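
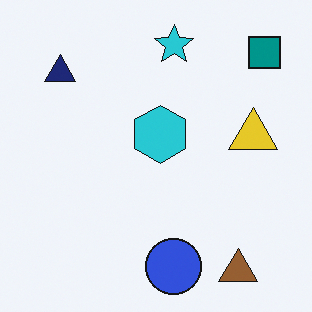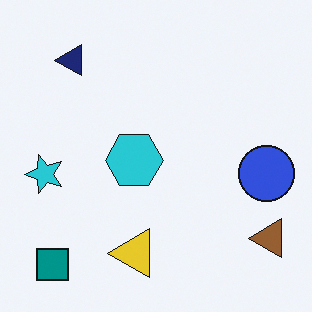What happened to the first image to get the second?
It was transposed (reflected across the top-left ↔ bottom-right diagonal).

Shapes have swapped their row and column positions — what was in the top-right is now in the bottom-left — a diagonal reflection.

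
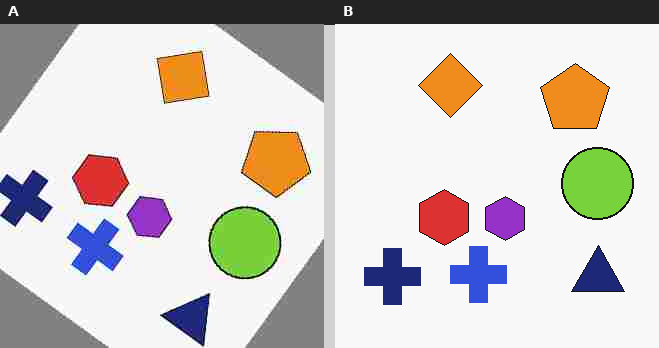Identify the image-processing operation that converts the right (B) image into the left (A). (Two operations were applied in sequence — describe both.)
The left (A) image is the right (B) rotated clockwise by a large amount — several tens of degrees, then degraded with heavy JPEG compression.

Every shape is tilted by the same angle and the image corners show triangular fill wedges — a whole-image rotation by a non-right angle. Blocky 8×8 compression artifacts appear around shape edges and the flat background shows ringing — characteristic JPEG degradation.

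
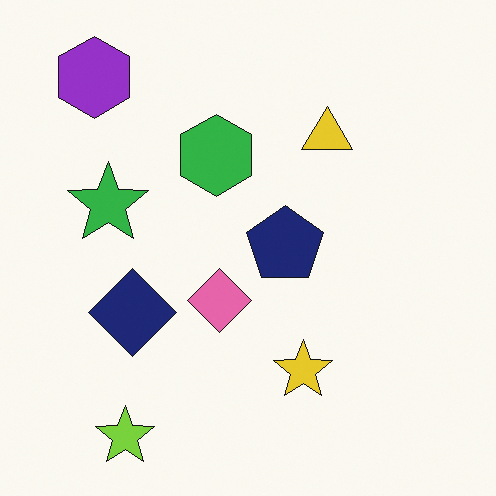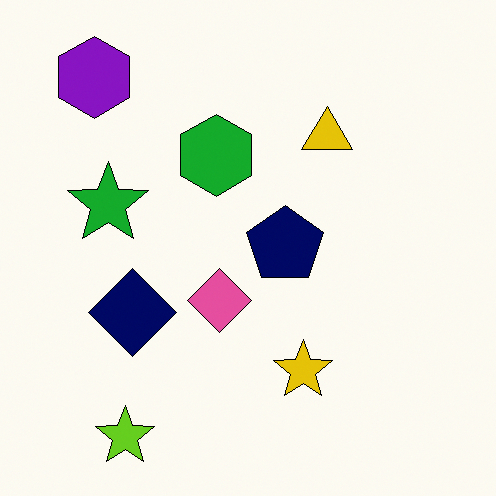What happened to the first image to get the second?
It was given slightly increased contrast.

Tones are pushed away from mid-grey across the whole image — a global contrast change.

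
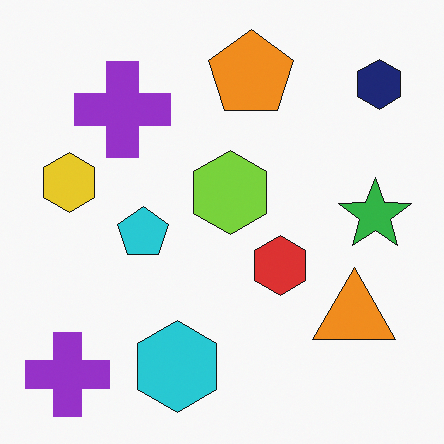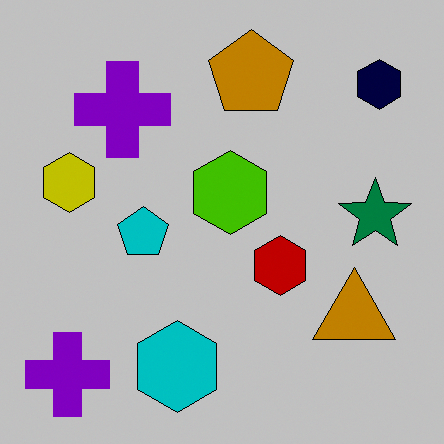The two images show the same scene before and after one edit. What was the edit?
This is the original image heavily posterized to just a handful of flat colors.

Each flat color has snapped to a coarser quantized level — most visibly, the near-white background has dropped to a flat grey.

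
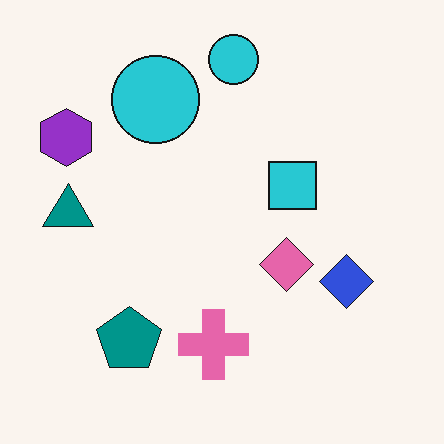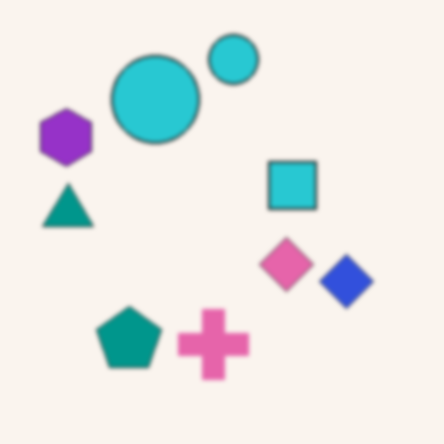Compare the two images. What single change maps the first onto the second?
Given a subtle gaussian blur.

Shape edges and outlines are uniformly softened across the whole image.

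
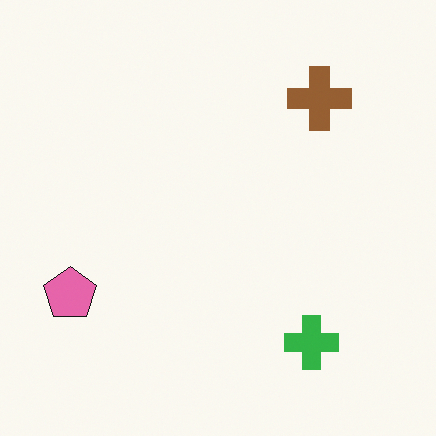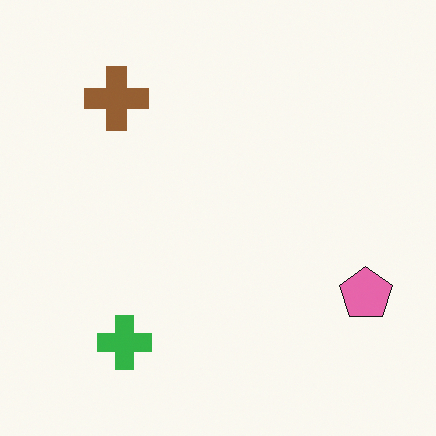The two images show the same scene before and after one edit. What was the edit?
The second image is the first flipped horizontally (left ↔ right).

The pink pentagon is in the bottom-left of the first image and the bottom-right of the second — shapes on opposite sides of the vertical midline have swapped in a mirror flip.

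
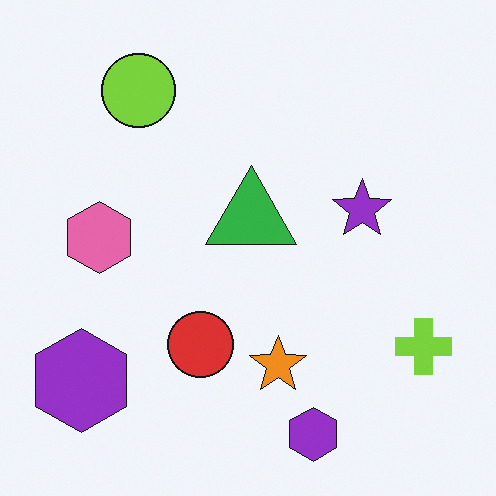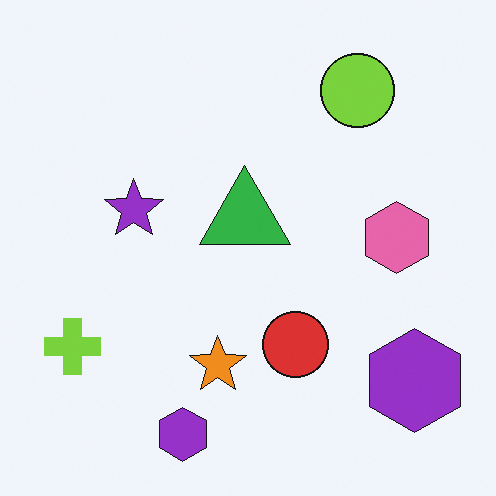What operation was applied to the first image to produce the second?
The second image is the first flipped horizontally (left ↔ right).

The lime cross is in the bottom-right of the first image and the bottom-left of the second — shapes on opposite sides of the vertical midline have swapped in a mirror flip.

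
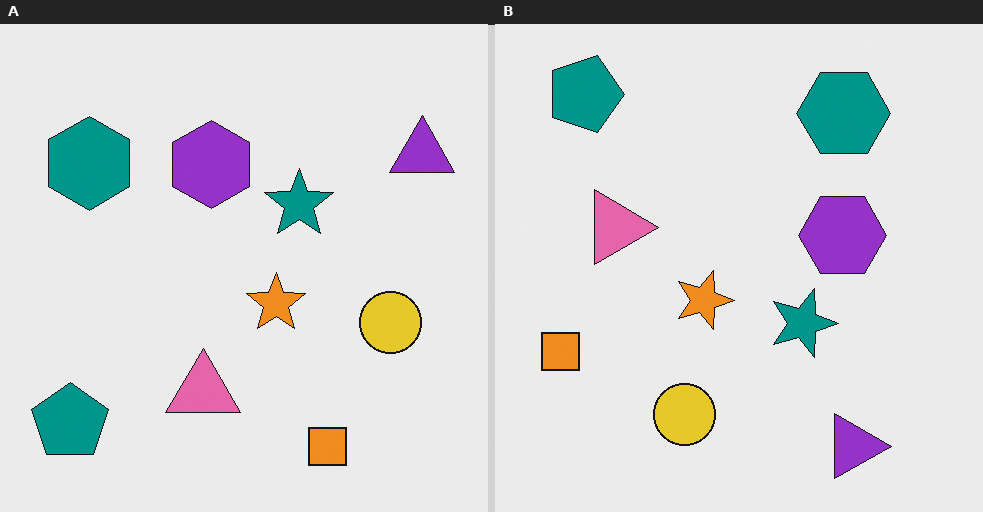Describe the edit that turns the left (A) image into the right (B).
This is the original image rotated 90° clockwise.

The teal pentagon sits in the bottom-left of the left (A) image and the top-left of the right (B) — consistent with a whole-image 90° clockwise rotation.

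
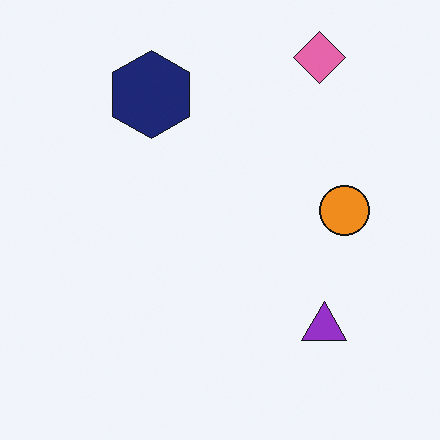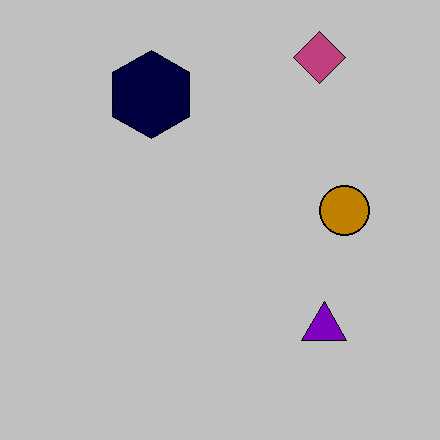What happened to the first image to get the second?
This is the original image heavily posterized to just a handful of flat colors.

Each flat color has snapped to a coarser quantized level — most visibly, the near-white background has dropped to a flat grey.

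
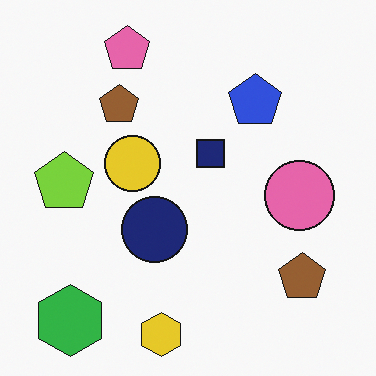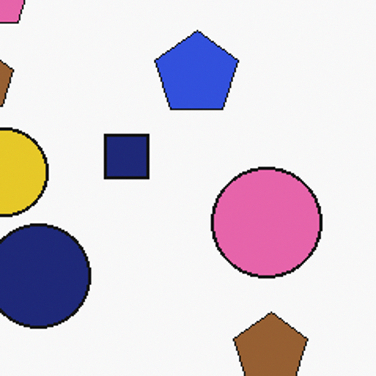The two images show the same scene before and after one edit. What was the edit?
The image was cropped slightly and scaled back up.

The visible shapes are larger and the field of view is narrower; shapes near the original edges may be partly or wholly outside the frame — a crop-and-rescale.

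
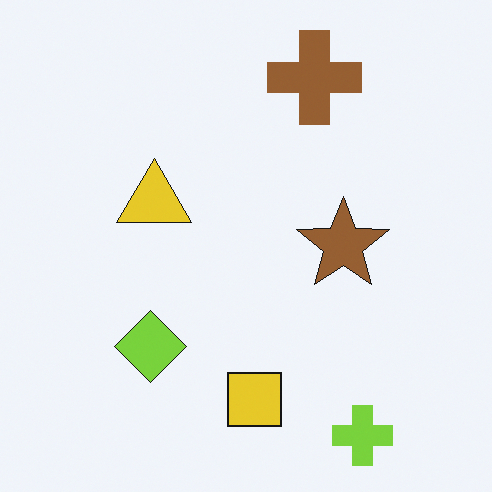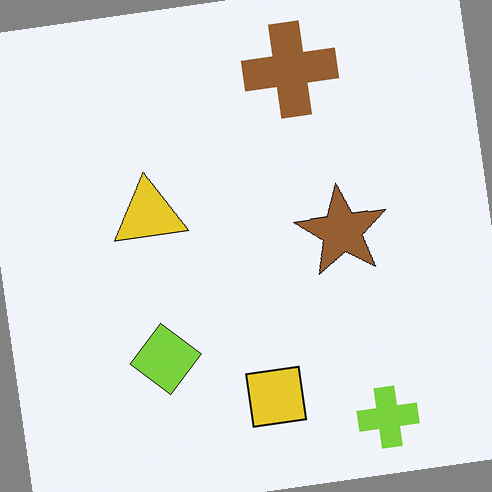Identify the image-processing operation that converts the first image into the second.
It was rotated counter-clockwise by a slight angle.

Every shape is tilted by the same angle and the image corners show triangular fill wedges — a whole-image rotation by a non-right angle.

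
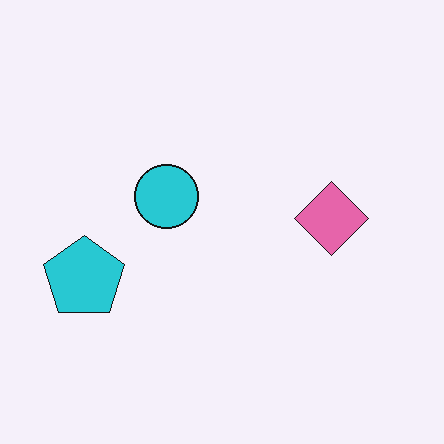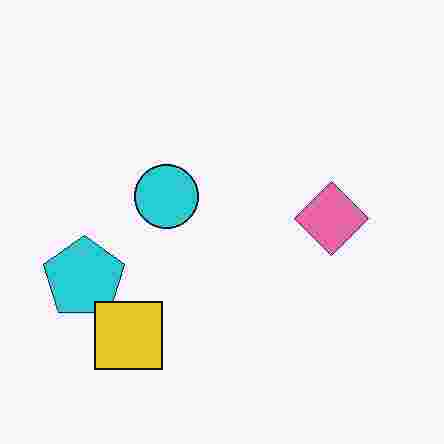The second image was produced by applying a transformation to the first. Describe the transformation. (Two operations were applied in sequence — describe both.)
It was heavily JPEG-compressed with obvious blocking artifacts, then overlaid with an additional yellow square.

Blocky 8×8 compression artifacts appear around shape edges and the flat background shows ringing — characteristic JPEG degradation. A yellow square appears in the second image that is absent from the first.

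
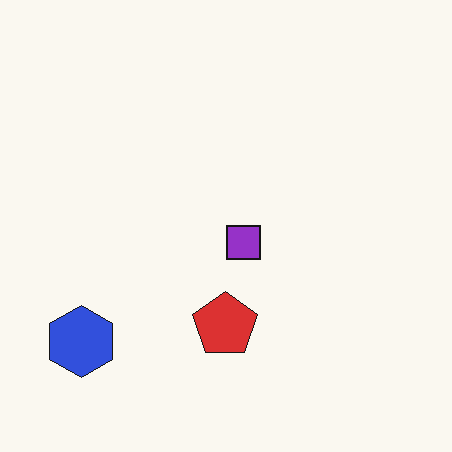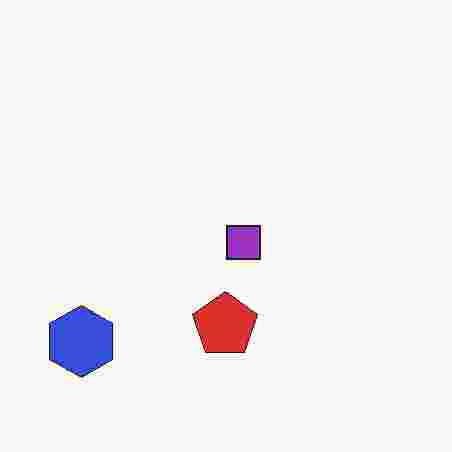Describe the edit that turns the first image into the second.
This is the original image heavily JPEG-compressed with obvious blocking artifacts.

Blocky 8×8 compression artifacts appear around shape edges and the flat background shows ringing — characteristic JPEG degradation.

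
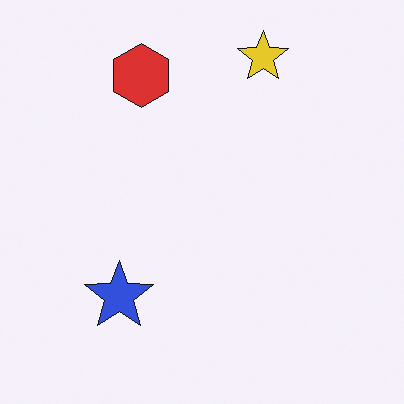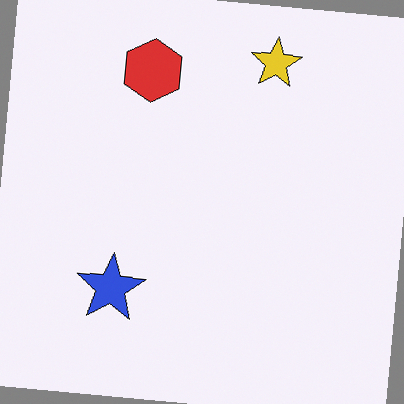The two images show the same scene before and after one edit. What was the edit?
This is the original image rotated clockwise by a small amount.

Every shape is tilted by the same angle and the image corners show triangular fill wedges — a whole-image rotation by a non-right angle.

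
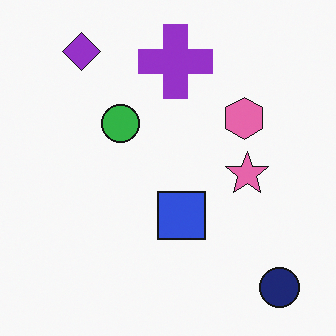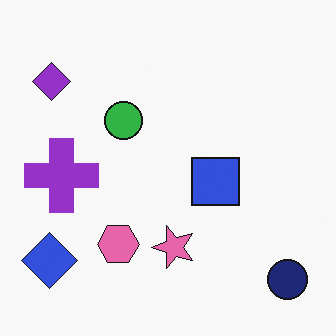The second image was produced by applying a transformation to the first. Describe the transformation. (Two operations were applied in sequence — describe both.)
Transposed (reflected across the top-left ↔ bottom-right diagonal), then overlaid with an additional blue diamond.

Shapes have swapped their row and column positions — what was in the top-right is now in the bottom-left — a diagonal reflection. A blue diamond appears in the second image that is absent from the first.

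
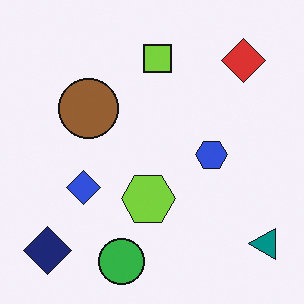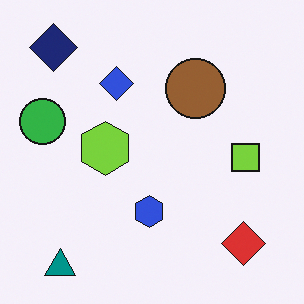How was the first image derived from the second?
Rotated 90° counter-clockwise.

The teal triangle sits in the bottom-left of the second image and the bottom-right of the first — consistent with a whole-image 90° counter-clockwise rotation.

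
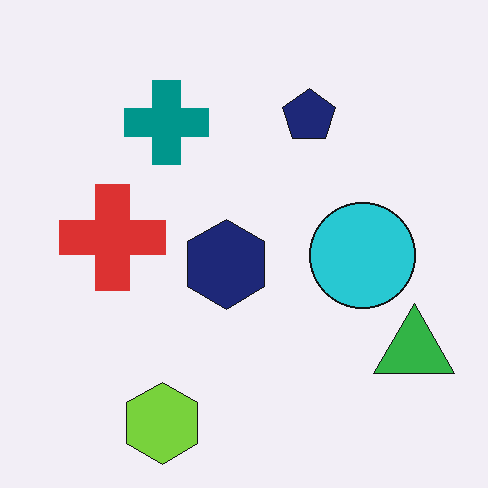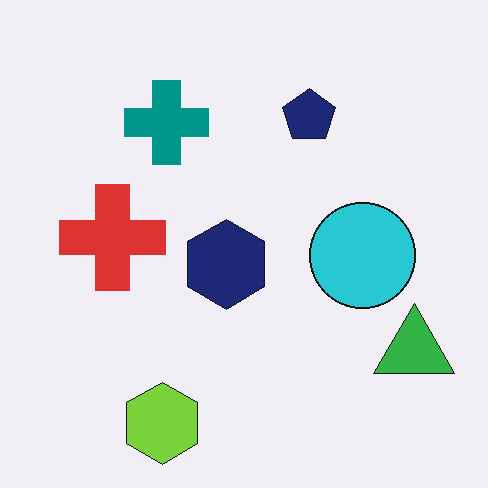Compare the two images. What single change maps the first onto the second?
It was given moderate JPEG compression.

Blocky 8×8 compression artifacts appear around shape edges and the flat background shows ringing — characteristic JPEG degradation.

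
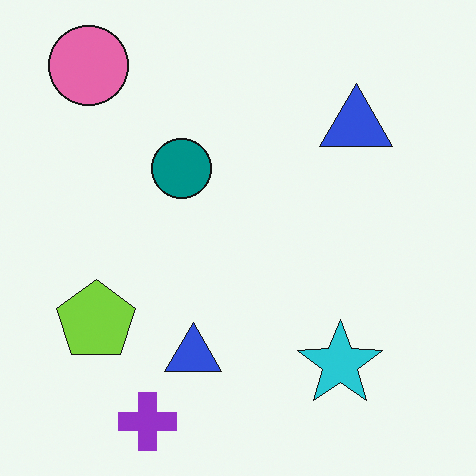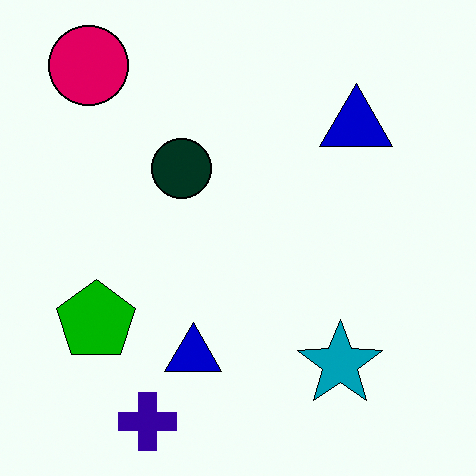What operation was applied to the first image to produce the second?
It was given much higher contrast.

Tones are pushed away from mid-grey across the whole image — a global contrast change.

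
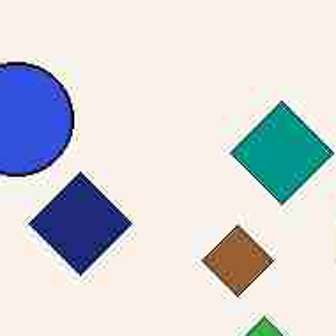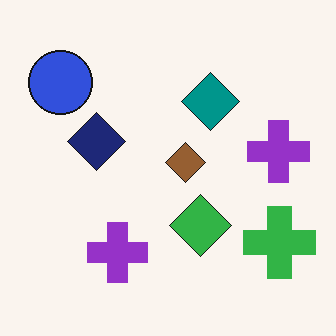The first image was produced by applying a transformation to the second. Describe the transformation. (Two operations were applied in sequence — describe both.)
It was degraded with heavy JPEG compression, then cropped tightly and scaled back up.

Blocky 8×8 compression artifacts appear around shape edges and the flat background shows ringing — characteristic JPEG degradation. The visible shapes are larger and the field of view is narrower; shapes near the original edges may be partly or wholly outside the frame — a crop-and-rescale.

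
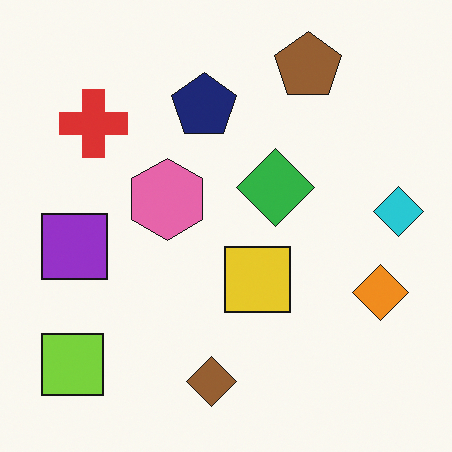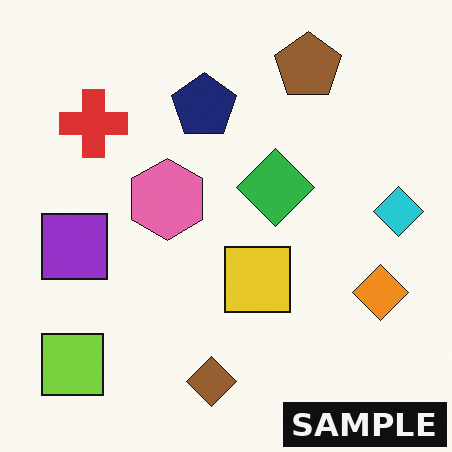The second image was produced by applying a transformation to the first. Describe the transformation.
It was watermarked with the text "SAMPLE" in the lower-right corner.

A dark label reading "SAMPLE" appears in the lower-right corner.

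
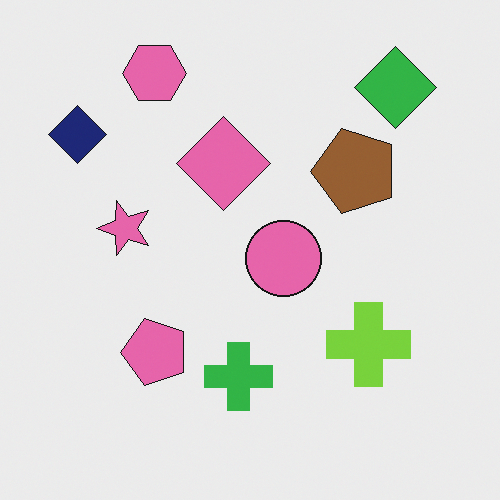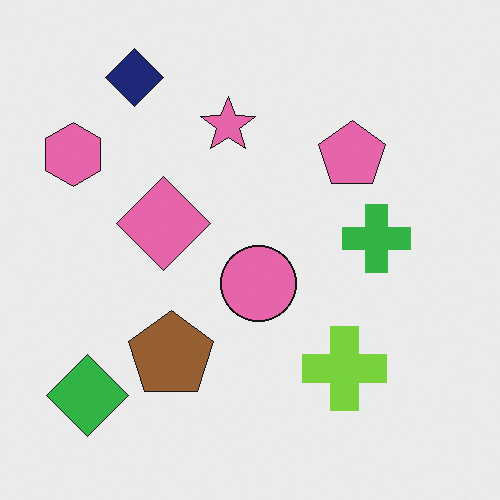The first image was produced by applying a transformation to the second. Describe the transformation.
The transformation is: transposed (reflected across the top-left ↔ bottom-right diagonal).

Shapes have swapped their row and column positions — what was in the top-right is now in the bottom-left — a diagonal reflection.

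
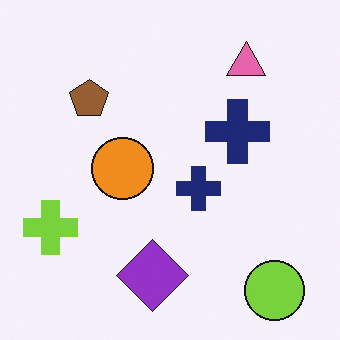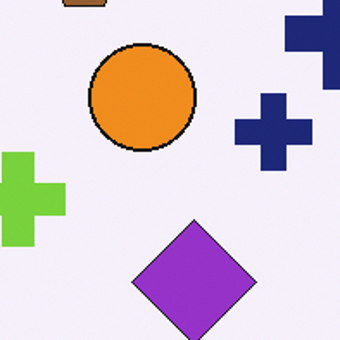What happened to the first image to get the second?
It was cropped tightly and scaled back up.

The visible shapes are larger and the field of view is narrower; shapes near the original edges may be partly or wholly outside the frame — a crop-and-rescale.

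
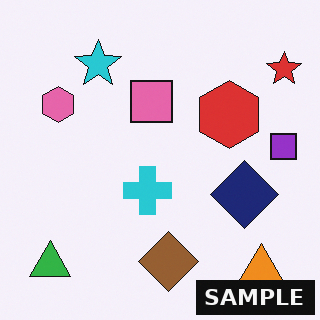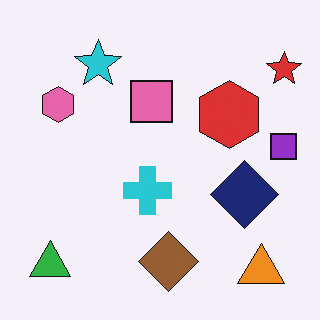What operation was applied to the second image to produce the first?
The first image is the second watermarked with the text "SAMPLE" in the lower-right corner.

A dark label reading "SAMPLE" appears in the lower-right corner.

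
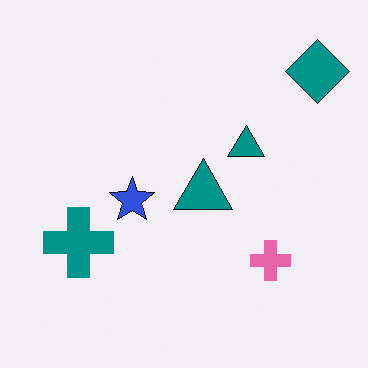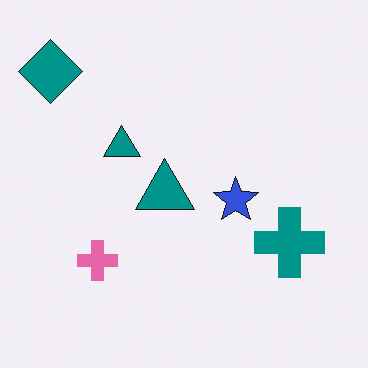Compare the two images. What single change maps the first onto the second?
Flipped horizontally (left ↔ right).

The teal diamond is in the top-right of the first image and the top-left of the second — shapes on opposite sides of the vertical midline have swapped in a mirror flip.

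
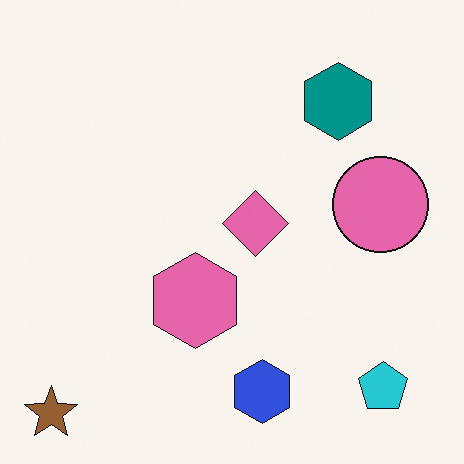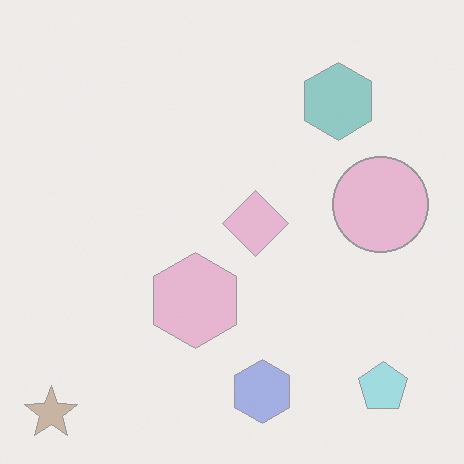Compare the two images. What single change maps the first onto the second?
The transformation is: washed out (contrast reduced).

Tones are pushed toward mid-grey across the whole image — a global contrast change.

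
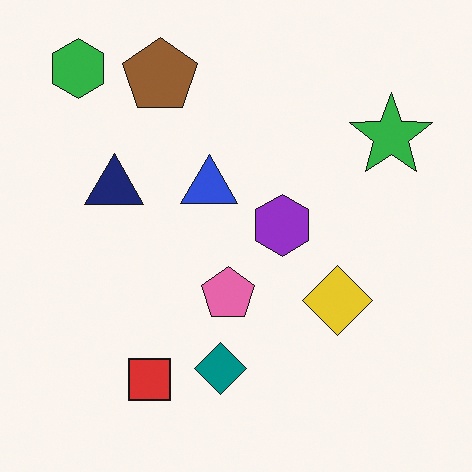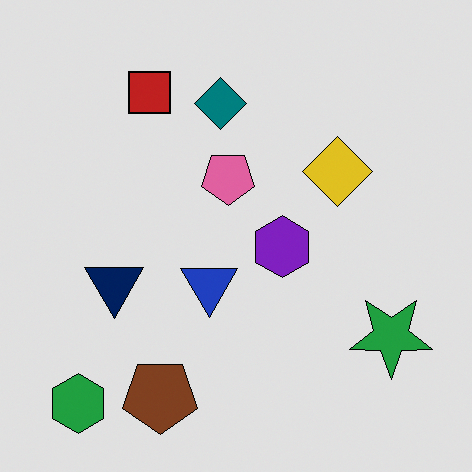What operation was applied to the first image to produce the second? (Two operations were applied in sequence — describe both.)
It was moderately posterized, then flipped vertically (top ↔ bottom).

Each flat color has snapped to a coarser quantized level — most visibly, the near-white background has dropped to a flat grey. The green hexagon is in the top-left of the first image and the bottom-left of the second — shapes on opposite sides of the horizontal midline have swapped in a mirror flip.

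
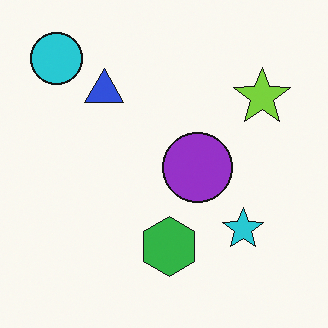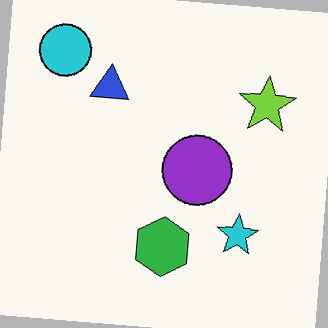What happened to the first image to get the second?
This is the original image rotated clockwise by a slight angle.

Every shape is tilted by the same angle and the image corners show triangular fill wedges — a whole-image rotation by a non-right angle.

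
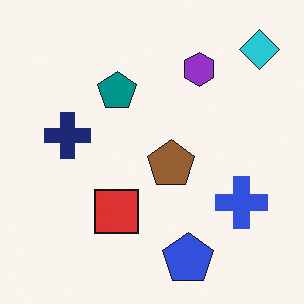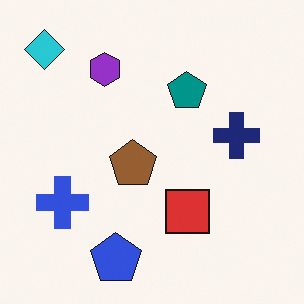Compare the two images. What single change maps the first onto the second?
The second image is the first flipped horizontally (left ↔ right).

The cyan diamond is in the top-right of the first image and the top-left of the second — shapes on opposite sides of the vertical midline have swapped in a mirror flip.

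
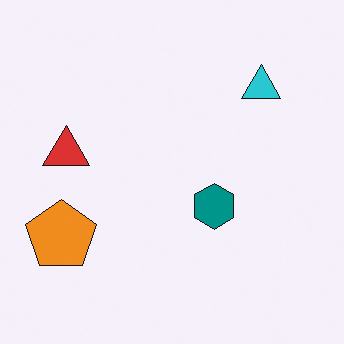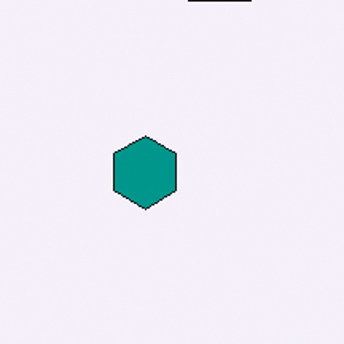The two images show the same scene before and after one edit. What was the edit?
The transformation is: cropped slightly and scaled back up.

The visible shapes are larger and the field of view is narrower; shapes near the original edges may be partly or wholly outside the frame — a crop-and-rescale.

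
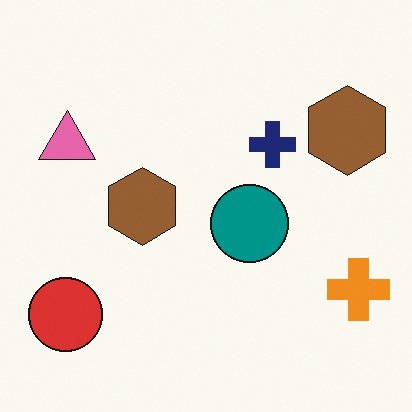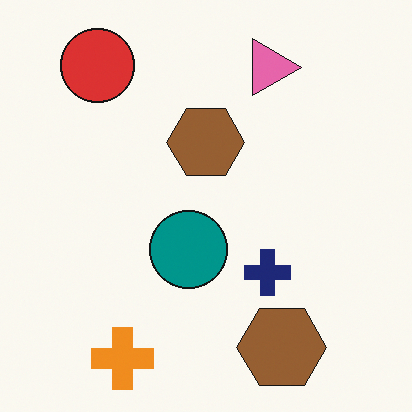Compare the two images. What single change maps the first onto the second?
It was rotated 90° clockwise.

The red circle sits in the bottom-left of the first image and the top-left of the second — consistent with a whole-image 90° clockwise rotation.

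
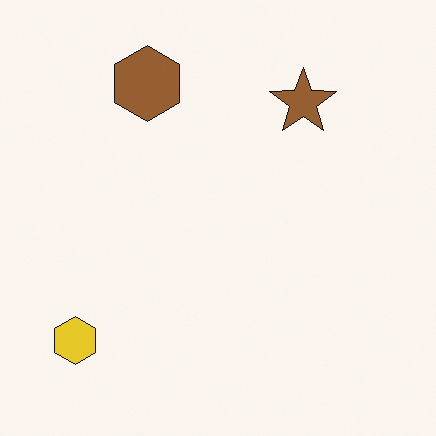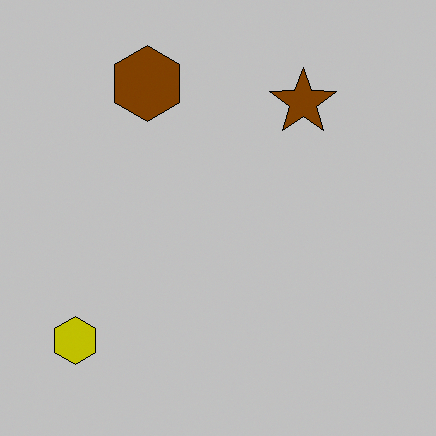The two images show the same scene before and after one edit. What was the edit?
It was heavily posterized to just a handful of flat colors.

Each flat color has snapped to a coarser quantized level — most visibly, the near-white background has dropped to a flat grey.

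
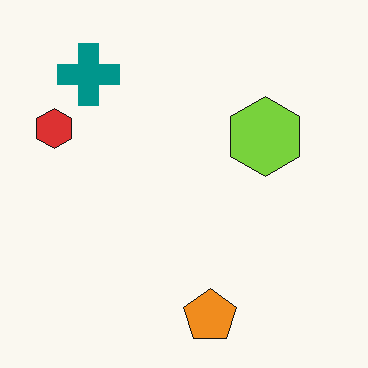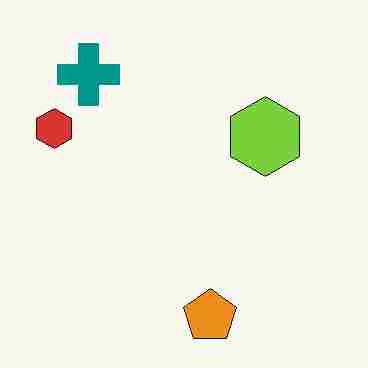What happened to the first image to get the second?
Heavily JPEG-compressed with obvious blocking artifacts.

Blocky 8×8 compression artifacts appear around shape edges and the flat background shows ringing — characteristic JPEG degradation.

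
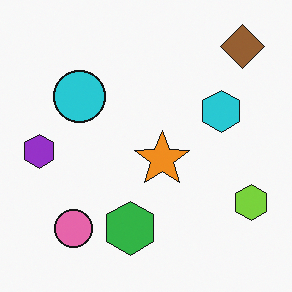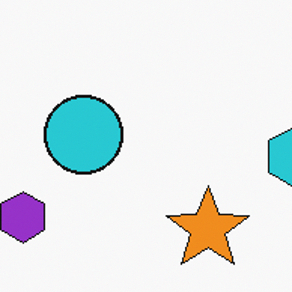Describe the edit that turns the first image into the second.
The transformation is: cropped slightly and scaled back up.

The visible shapes are larger and the field of view is narrower; shapes near the original edges may be partly or wholly outside the frame — a crop-and-rescale.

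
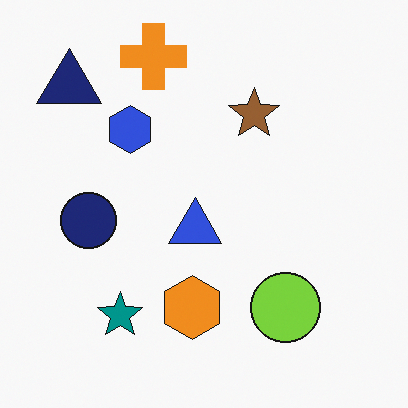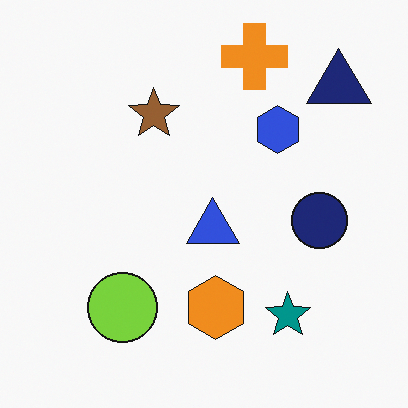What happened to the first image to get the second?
The transformation is: flipped horizontally (left ↔ right).

The navy triangle is in the top-left of the first image and the top-right of the second — shapes on opposite sides of the vertical midline have swapped in a mirror flip.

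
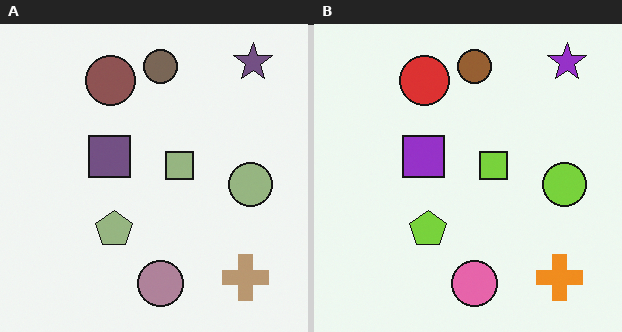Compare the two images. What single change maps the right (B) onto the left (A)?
The image was made much more muted (saturation change).

All colors are more muted and greyish — a global saturation change.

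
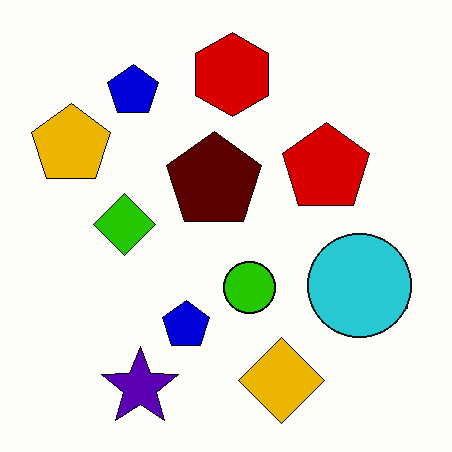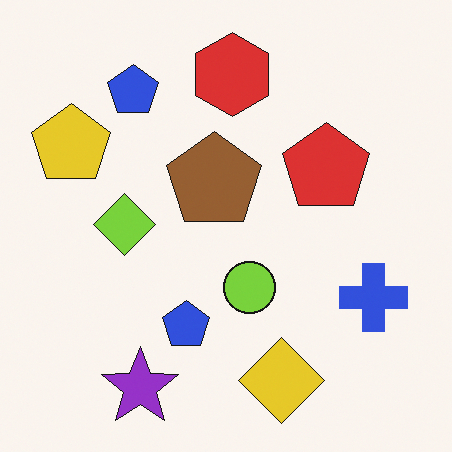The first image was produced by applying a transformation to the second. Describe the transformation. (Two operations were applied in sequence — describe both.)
Boosted in contrast, then overlaid with an additional cyan circle.

Tones are pushed away from mid-grey across the whole image — a global contrast change. A cyan circle appears in the first image that is absent from the second.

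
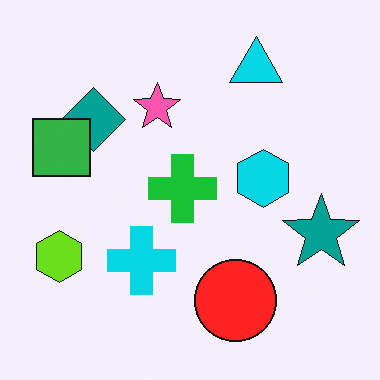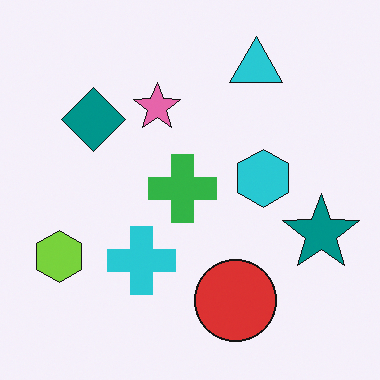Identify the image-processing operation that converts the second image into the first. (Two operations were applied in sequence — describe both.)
The image was slightly oversaturated, then overlaid with an additional green square.

All colors are more vivid — a global saturation change. A green square appears in the first image that is absent from the second.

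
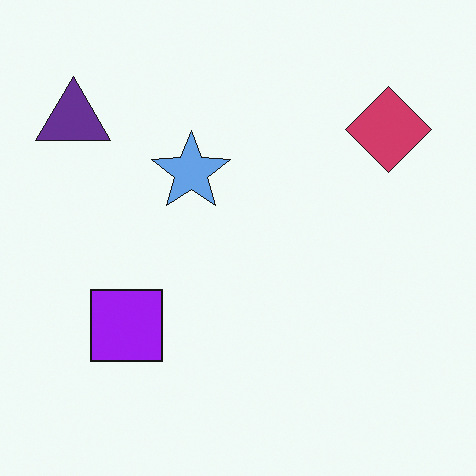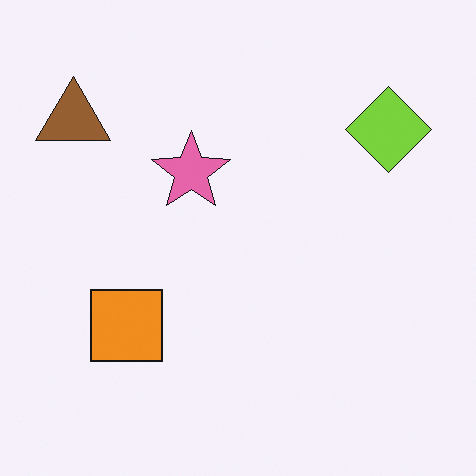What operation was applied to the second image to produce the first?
Hue-shifted through roughly half the color wheel.

Every shape's color has rotated by the same amount around the hue wheel — a uniform hue shift.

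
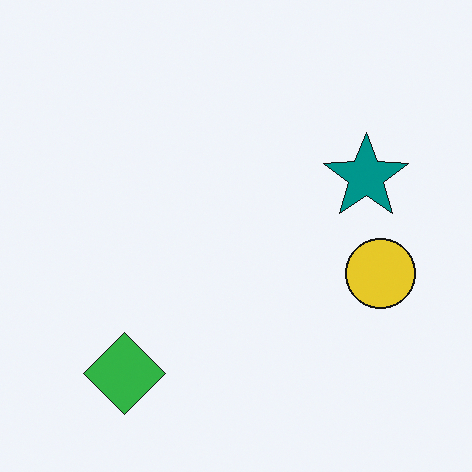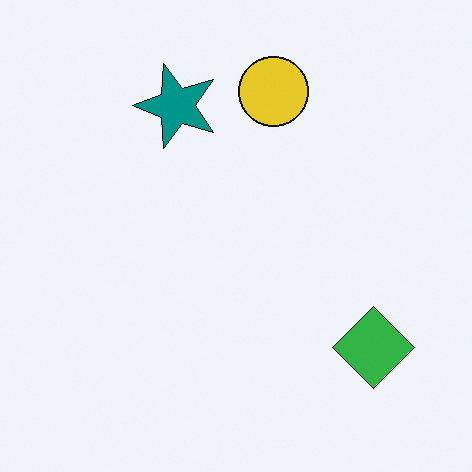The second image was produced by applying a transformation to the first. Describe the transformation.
The second image is the first rotated 90° counter-clockwise.

The green diamond sits in the bottom-left of the first image and the bottom-right of the second — consistent with a whole-image 90° counter-clockwise rotation.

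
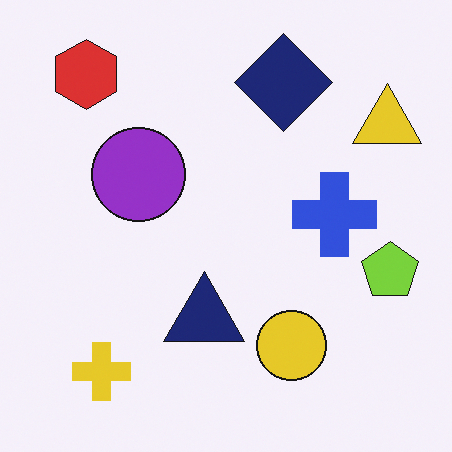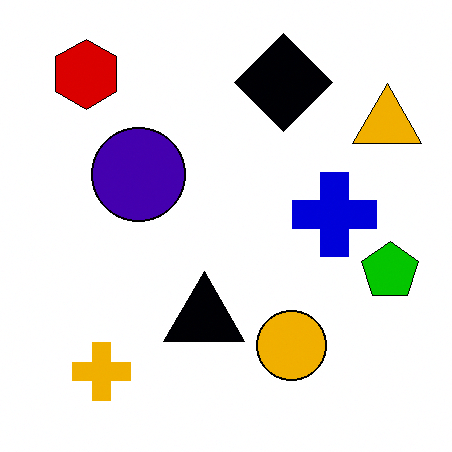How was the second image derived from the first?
The transformation is: boosted in contrast.

Tones are pushed away from mid-grey across the whole image — a global contrast change.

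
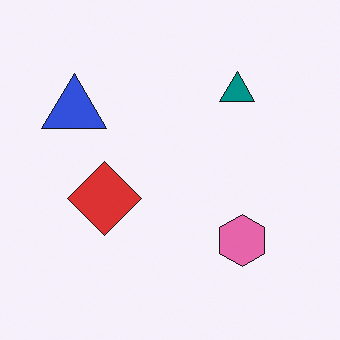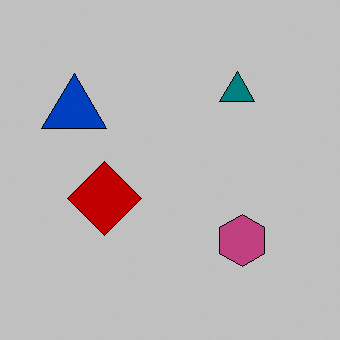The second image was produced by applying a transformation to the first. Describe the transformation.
The second image is the first aggressively posterized.

Each flat color has snapped to a coarser quantized level — most visibly, the near-white background has dropped to a flat grey.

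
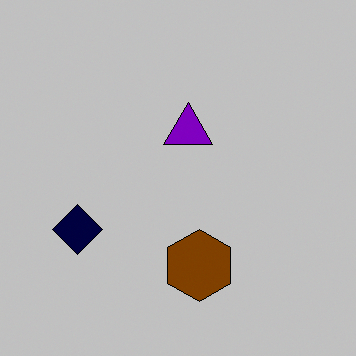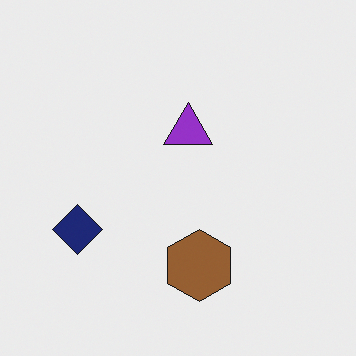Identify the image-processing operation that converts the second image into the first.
This is the original image heavily posterized to just a handful of flat colors.

Each flat color has snapped to a coarser quantized level — most visibly, the near-white background has dropped to a flat grey.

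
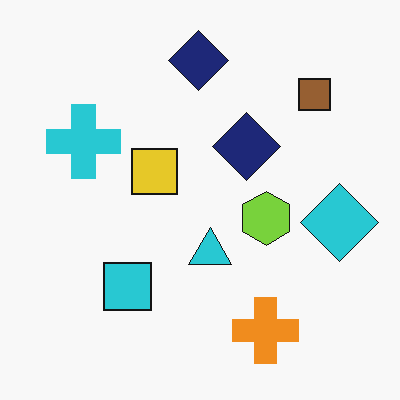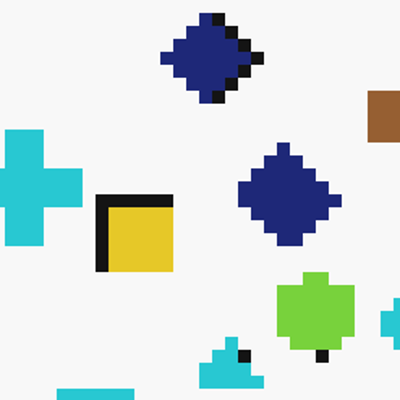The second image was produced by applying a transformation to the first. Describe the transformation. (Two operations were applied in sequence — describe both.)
The image was moderately pixelated, then cropped to a noticeably smaller region and rescaled.

Shapes are reduced to large square blocks; fine edges and outlines are lost — a downscale-then-upscale (mosaic) effect. The visible shapes are larger and the field of view is narrower; shapes near the original edges may be partly or wholly outside the frame — a crop-and-rescale.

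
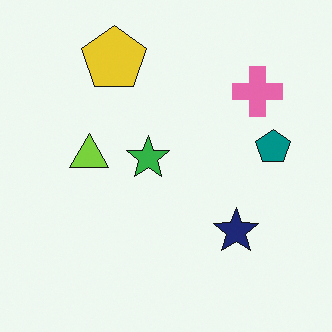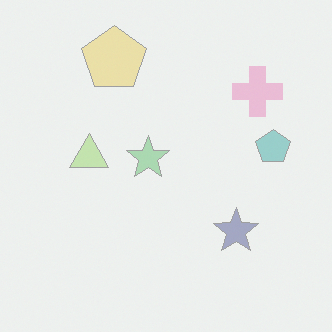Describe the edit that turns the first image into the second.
The second image is the first given much lower contrast.

Tones are pushed toward mid-grey across the whole image — a global contrast change.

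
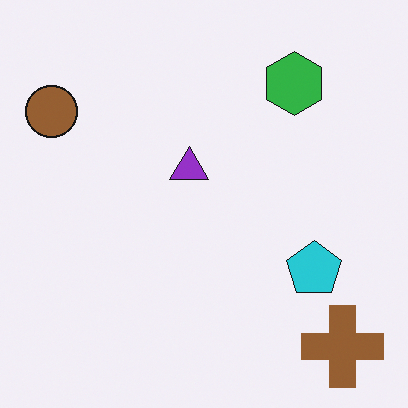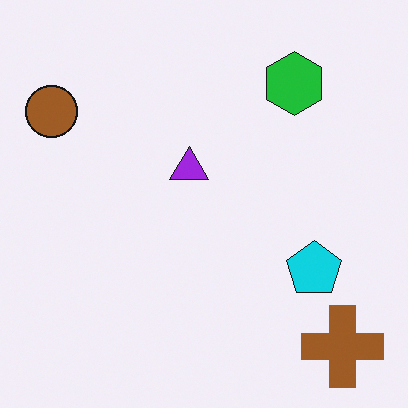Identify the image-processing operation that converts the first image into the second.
Slightly oversaturated.

All colors are more vivid — a global saturation change.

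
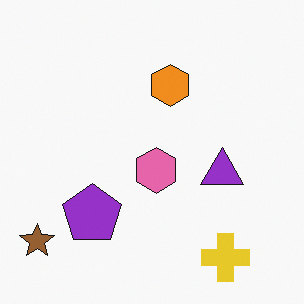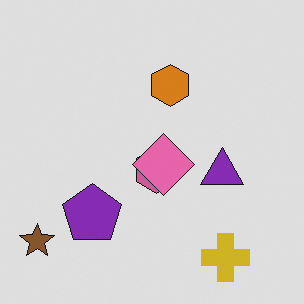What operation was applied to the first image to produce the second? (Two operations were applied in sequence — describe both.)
The second image is the first darkened a little, then overlaid with an additional pink diamond.

Every pixel — background and shapes alike — is uniformly darkened. A pink diamond appears in the second image that is absent from the first.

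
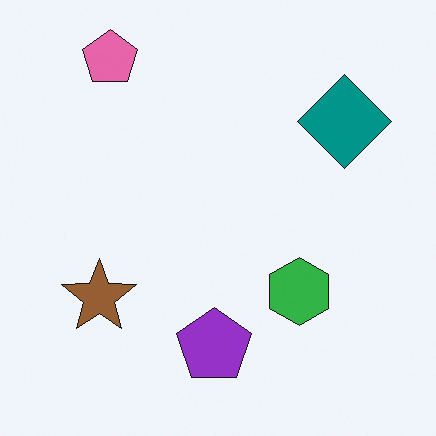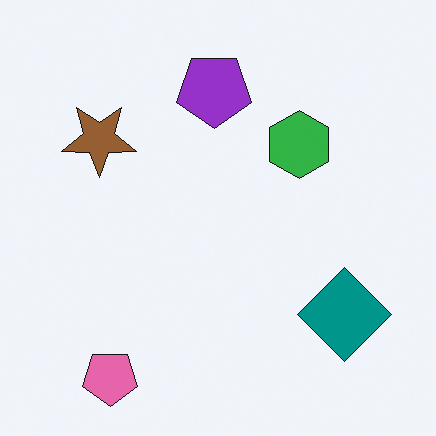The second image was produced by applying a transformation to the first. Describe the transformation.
It was flipped vertically (top ↔ bottom).

The pink pentagon is in the top-left of the first image and the bottom-left of the second — shapes on opposite sides of the horizontal midline have swapped in a mirror flip.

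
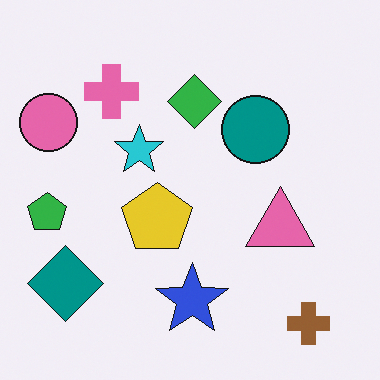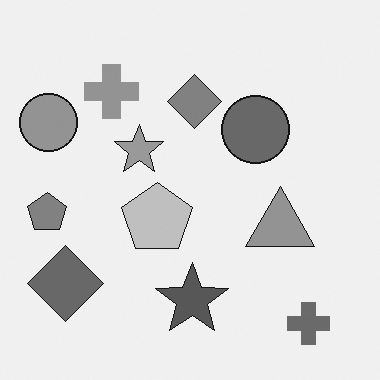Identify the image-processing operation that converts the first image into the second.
It was converted to grayscale.

All color is removed — every shape is now a shade of grey.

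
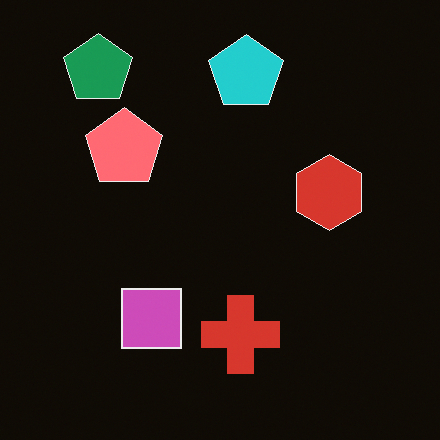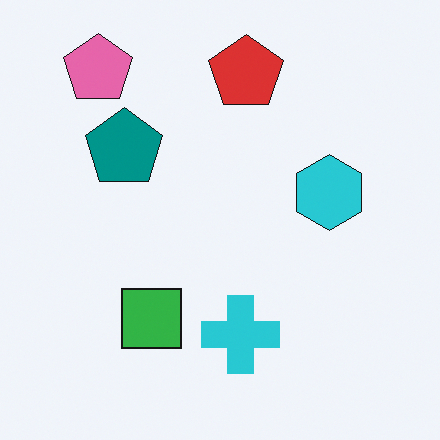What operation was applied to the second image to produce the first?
The image was color-inverted (negative).

The light background has become dark and every shape's color is its complement — a photographic negative.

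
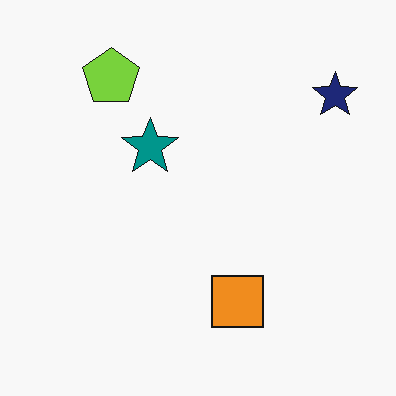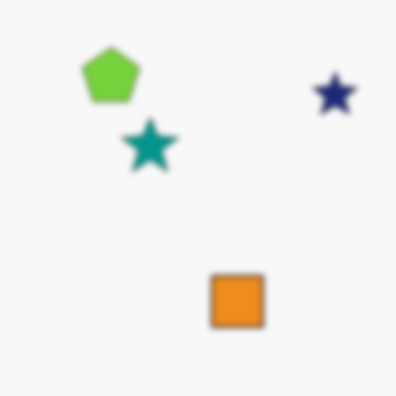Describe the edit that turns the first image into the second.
The second image is the first moderately blurred.

Shape edges and outlines are uniformly softened across the whole image.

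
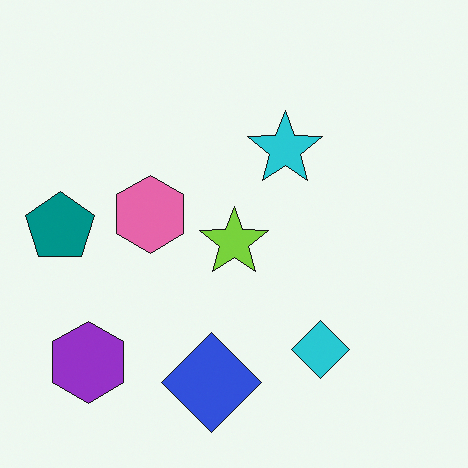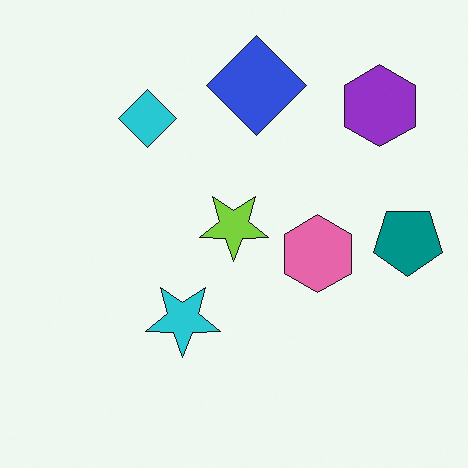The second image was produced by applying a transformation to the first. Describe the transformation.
Rotated 180°.

The purple hexagon sits in the bottom-left of the first image and the top-right of the second — consistent with a whole-image 180° rotation.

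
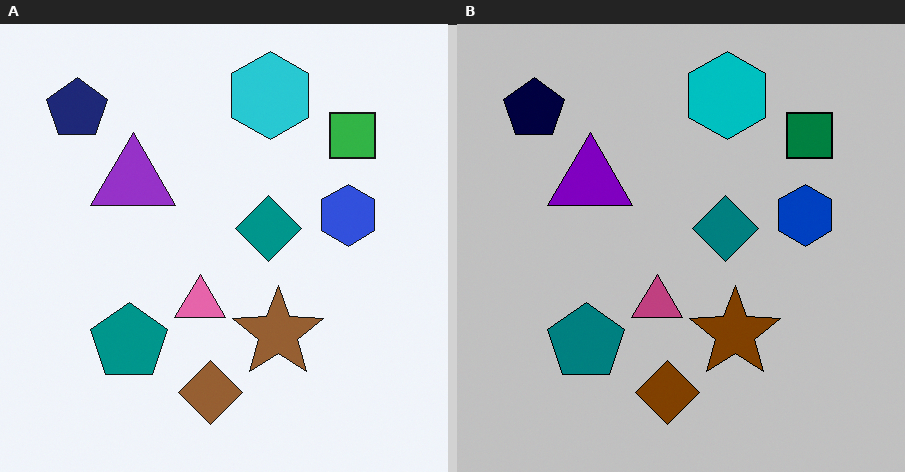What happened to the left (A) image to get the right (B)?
It was heavily posterized to just a handful of flat colors.

Each flat color has snapped to a coarser quantized level — most visibly, the near-white background has dropped to a flat grey.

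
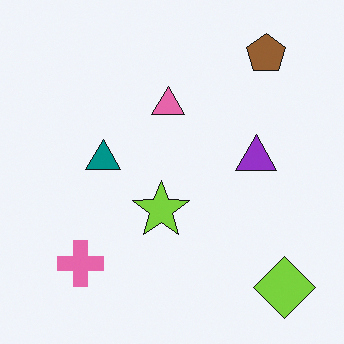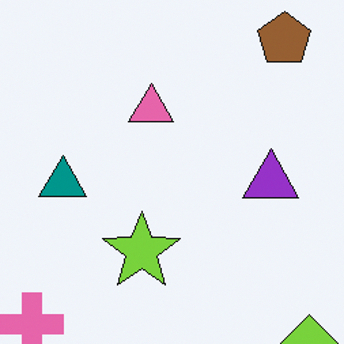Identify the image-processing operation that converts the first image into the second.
Cropped slightly and scaled back up.

The visible shapes are larger and the field of view is narrower; shapes near the original edges may be partly or wholly outside the frame — a crop-and-rescale.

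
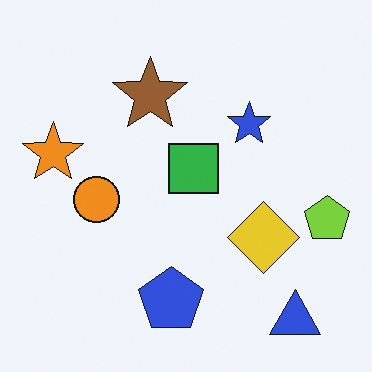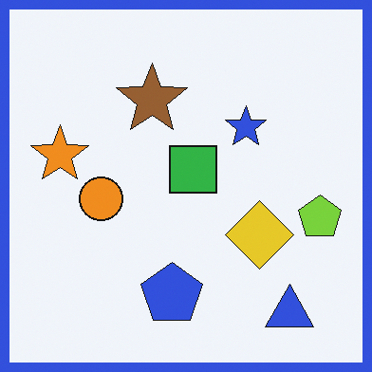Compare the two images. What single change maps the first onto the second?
The image was framed with a blue border.

A solid blue frame runs around the edge of the second image, with the content slightly shrunk inside it.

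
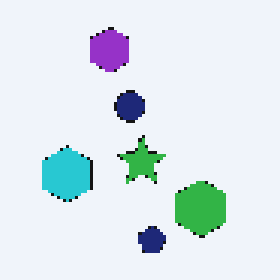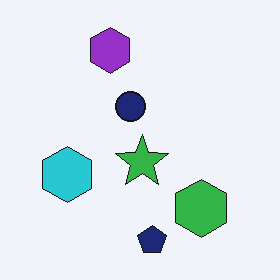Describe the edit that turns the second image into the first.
The transformation is: mildly pixelated.

Shapes are reduced to large square blocks; fine edges and outlines are lost — a downscale-then-upscale (mosaic) effect.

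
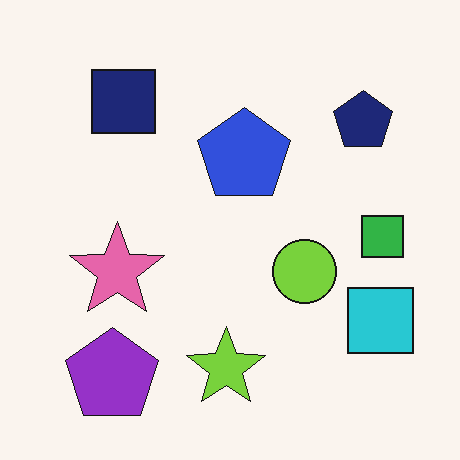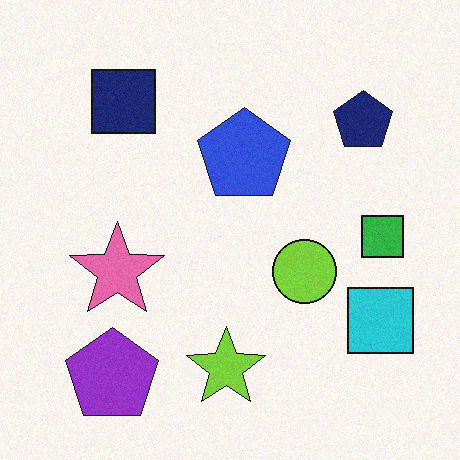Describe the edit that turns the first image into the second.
The transformation is: degraded with a light layer of grain.

Random speckle covers the whole image, including the flat background.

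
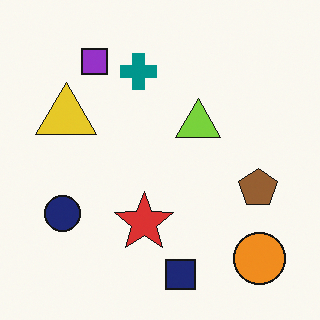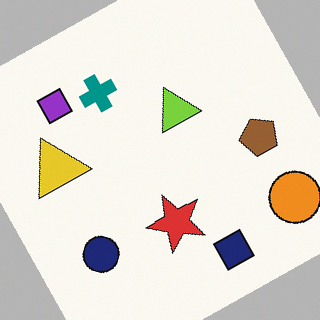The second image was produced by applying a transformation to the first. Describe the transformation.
Rotated counter-clockwise by a clearly visible amount.

Every shape is tilted by the same angle and the image corners show triangular fill wedges — a whole-image rotation by a non-right angle.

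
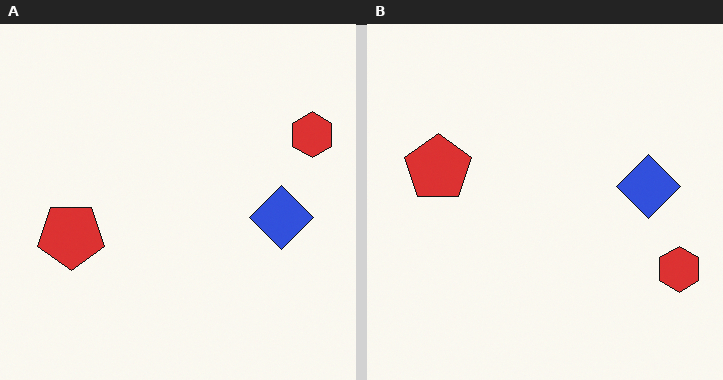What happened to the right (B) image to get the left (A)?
The transformation is: flipped vertically (top ↔ bottom).

The red hexagon is in the bottom-right of the right (B) image and the top-right of the left (A) — shapes on opposite sides of the horizontal midline have swapped in a mirror flip.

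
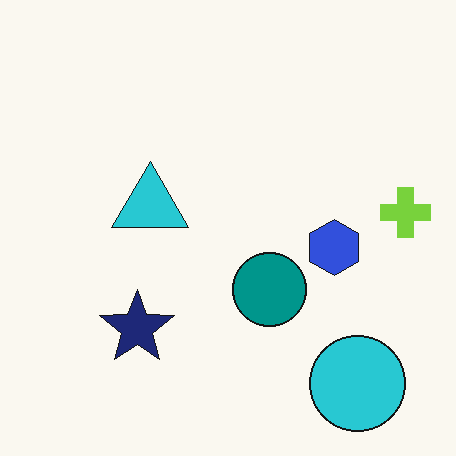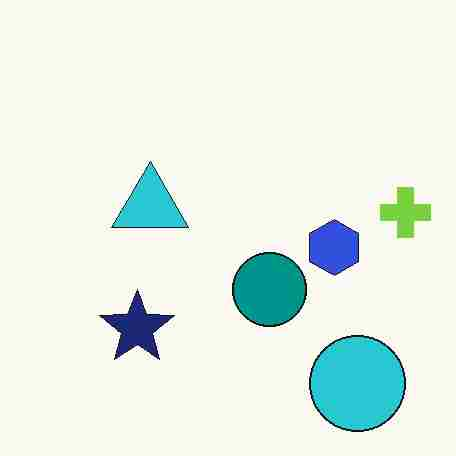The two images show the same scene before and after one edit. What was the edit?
It was heavily JPEG-compressed with obvious blocking artifacts.

Blocky 8×8 compression artifacts appear around shape edges and the flat background shows ringing — characteristic JPEG degradation.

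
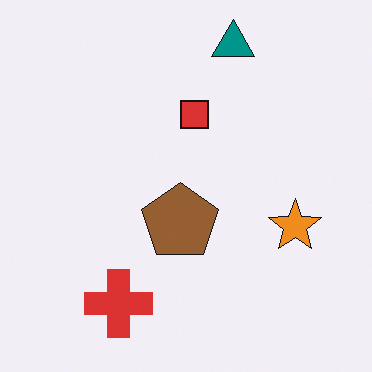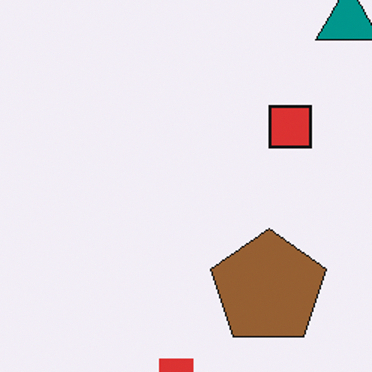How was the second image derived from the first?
The transformation is: cropped slightly and scaled back up.

The visible shapes are larger and the field of view is narrower; shapes near the original edges may be partly or wholly outside the frame — a crop-and-rescale.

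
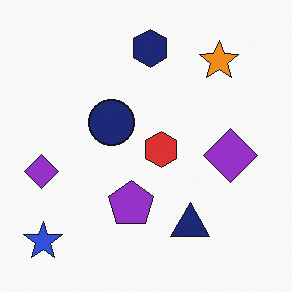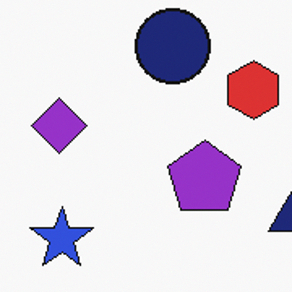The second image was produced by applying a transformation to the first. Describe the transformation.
The image was cropped to a noticeably smaller region and rescaled.

The visible shapes are larger and the field of view is narrower; shapes near the original edges may be partly or wholly outside the frame — a crop-and-rescale.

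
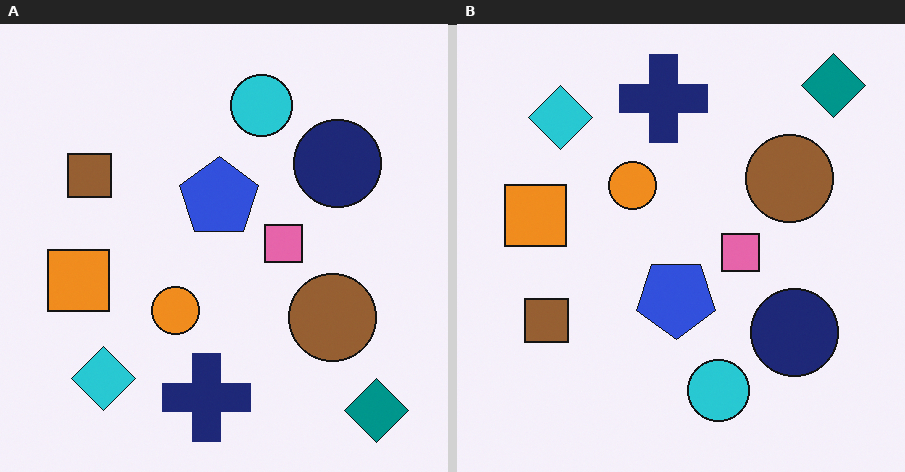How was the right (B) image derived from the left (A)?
It was flipped vertically (top ↔ bottom).

The teal diamond is in the bottom-right of the left (A) image and the top-right of the right (B) — shapes on opposite sides of the horizontal midline have swapped in a mirror flip.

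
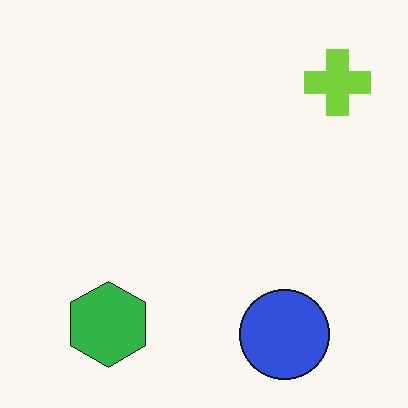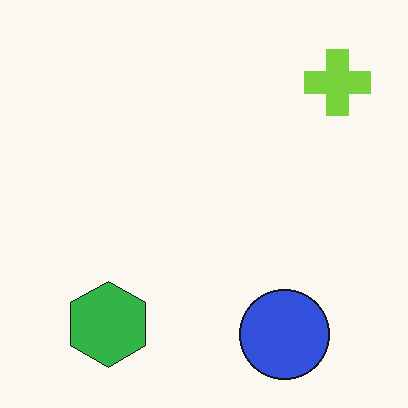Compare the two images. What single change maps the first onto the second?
Given moderate JPEG compression.

Blocky 8×8 compression artifacts appear around shape edges and the flat background shows ringing — characteristic JPEG degradation.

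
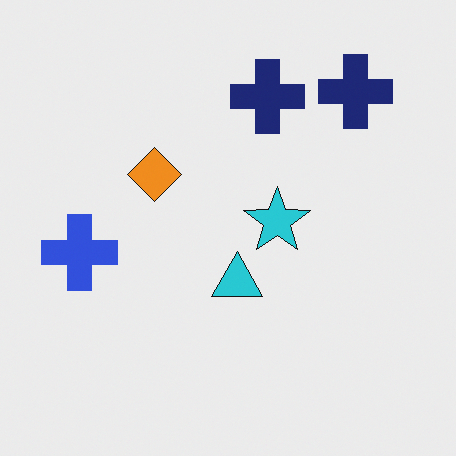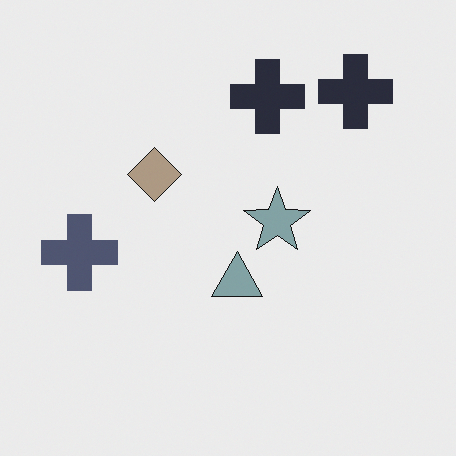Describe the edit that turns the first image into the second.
The second image is the first heavily desaturated.

All colors are more muted and greyish — a global saturation change.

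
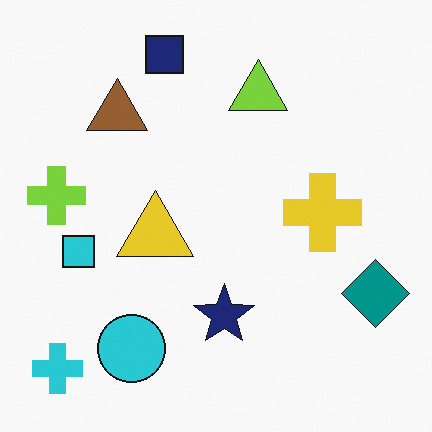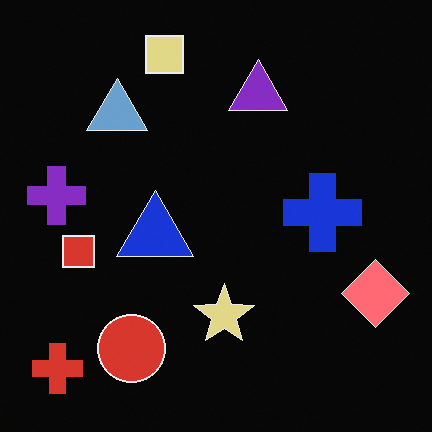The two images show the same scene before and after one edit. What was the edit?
This is the original image color-inverted (negative).

The light background has become dark and every shape's color is its complement — a photographic negative.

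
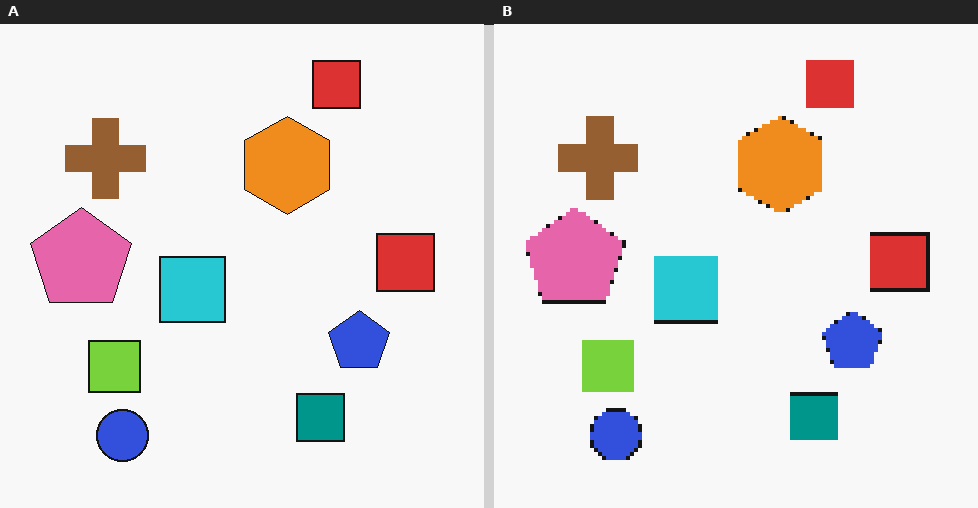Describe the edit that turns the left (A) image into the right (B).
This is the original image lightly pixelated (a mild mosaic effect).

Shapes are reduced to large square blocks; fine edges and outlines are lost — a downscale-then-upscale (mosaic) effect.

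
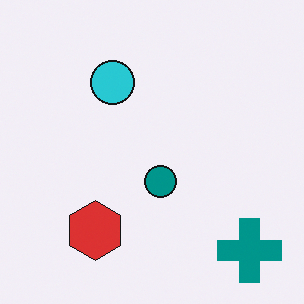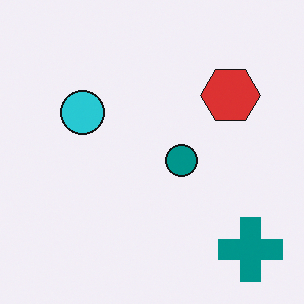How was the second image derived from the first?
The image was transposed (reflected across the top-left ↔ bottom-right diagonal).

Shapes have swapped their row and column positions — what was in the top-right is now in the bottom-left — a diagonal reflection.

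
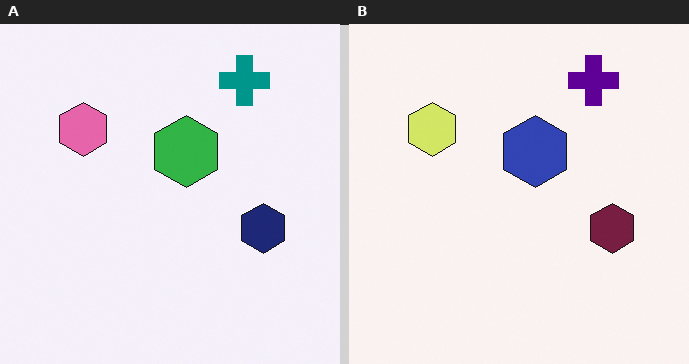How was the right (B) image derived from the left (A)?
The image was hue-shifted through roughly a third of the color wheel.

Every shape's color has rotated by the same amount around the hue wheel — a uniform hue shift.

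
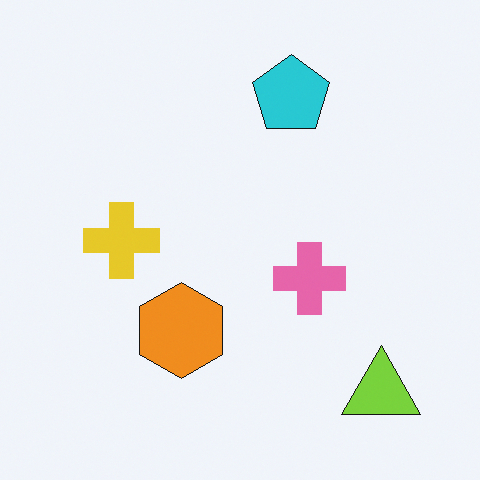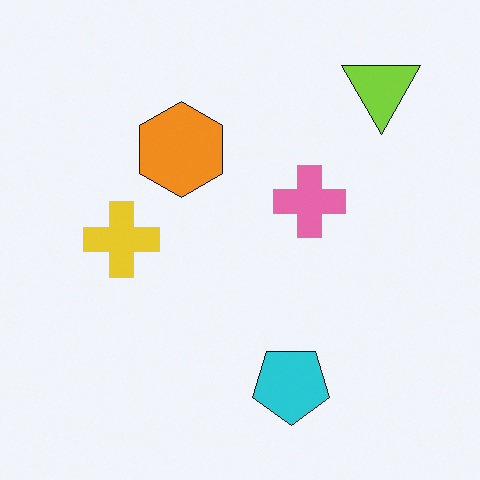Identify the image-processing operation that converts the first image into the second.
The image was flipped vertically (top ↔ bottom).

The lime triangle is in the bottom-right of the first image and the top-right of the second — shapes on opposite sides of the horizontal midline have swapped in a mirror flip.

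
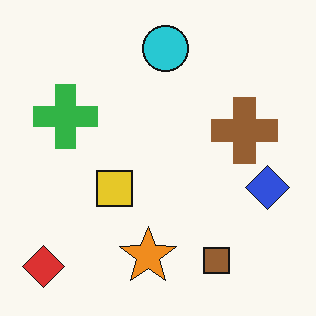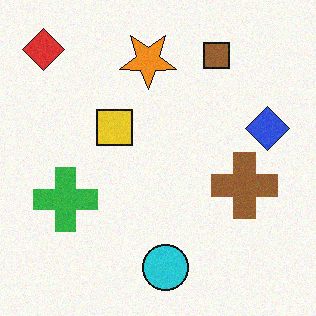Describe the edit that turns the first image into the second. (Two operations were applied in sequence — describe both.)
The image was degraded with subtle gaussian noise, then flipped vertically (top ↔ bottom).

Random speckle covers the whole image, including the flat background. The cyan circle is in the top of the first image and the bottom of the second — shapes on opposite sides of the horizontal midline have swapped in a mirror flip.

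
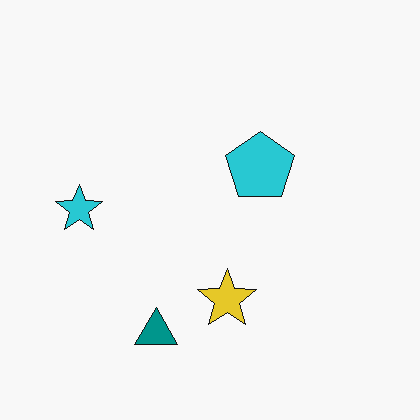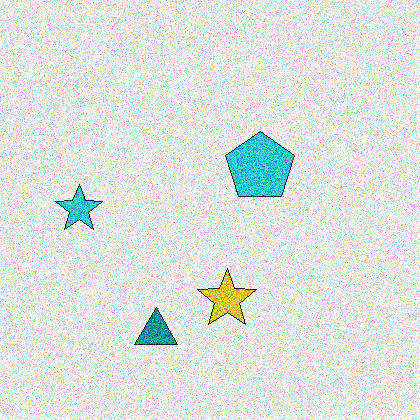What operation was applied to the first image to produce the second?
The transformation is: degraded with heavy additive noise.

Random speckle covers the whole image, including the flat background.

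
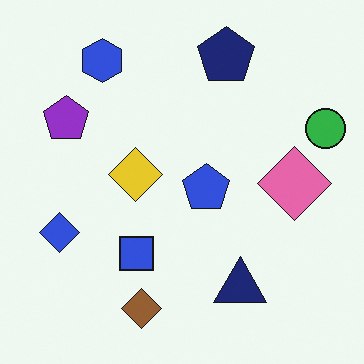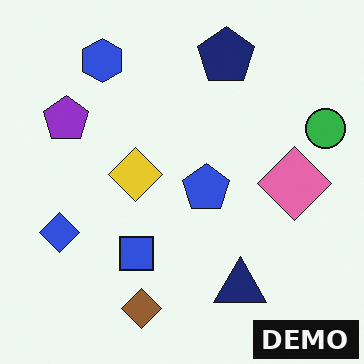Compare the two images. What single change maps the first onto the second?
The second image is the first watermarked with the text "DEMO" in the lower-right corner.

A dark label reading "DEMO" appears in the lower-right corner.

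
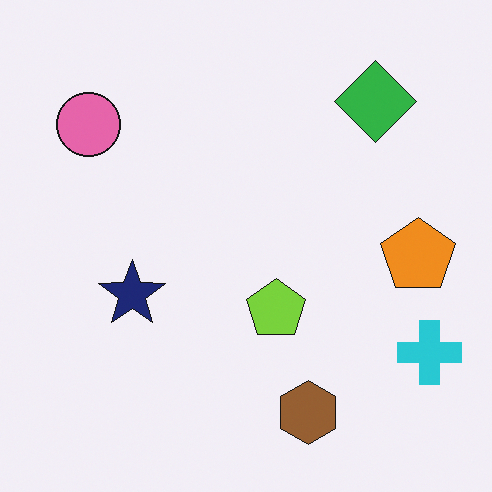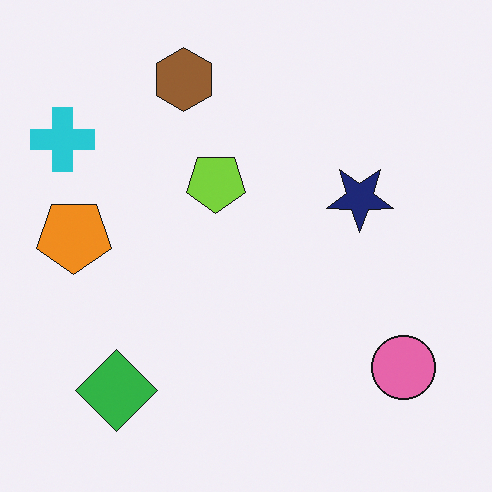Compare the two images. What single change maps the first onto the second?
Rotated 180°.

The cyan cross sits in the bottom-right of the first image and the top-left of the second — consistent with a whole-image 180° rotation.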